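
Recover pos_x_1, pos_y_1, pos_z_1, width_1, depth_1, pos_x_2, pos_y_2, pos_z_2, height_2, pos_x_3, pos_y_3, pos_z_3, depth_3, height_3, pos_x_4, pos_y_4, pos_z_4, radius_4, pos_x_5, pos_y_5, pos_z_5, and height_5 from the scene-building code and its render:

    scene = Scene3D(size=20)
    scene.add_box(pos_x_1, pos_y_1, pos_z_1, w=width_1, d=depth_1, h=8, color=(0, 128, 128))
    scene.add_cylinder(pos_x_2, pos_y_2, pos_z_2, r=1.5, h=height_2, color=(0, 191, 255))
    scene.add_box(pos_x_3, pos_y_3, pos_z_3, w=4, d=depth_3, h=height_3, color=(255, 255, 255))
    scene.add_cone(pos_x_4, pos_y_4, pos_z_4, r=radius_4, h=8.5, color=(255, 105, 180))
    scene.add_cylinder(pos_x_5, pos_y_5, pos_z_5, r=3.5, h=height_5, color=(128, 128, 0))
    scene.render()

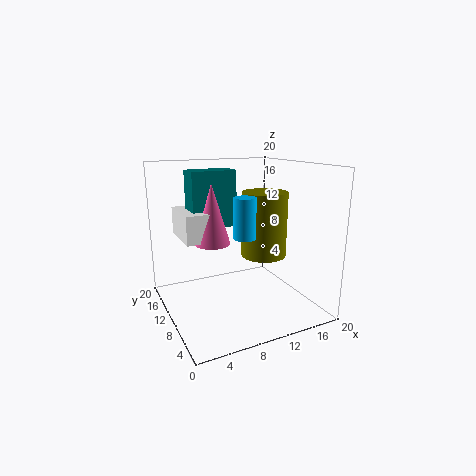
pos_x_1 = 4.5, pos_y_1 = 12.5, pos_z_1 = 11, width_1 = 6.5, depth_1 = 3.5, pos_x_2 = 10, pos_y_2 = 8, pos_z_2 = 10.5, height_2 = 5.5, pos_x_3 = 3, pos_y_3 = 11, pos_z_3 = 9.5, depth_3 = 7, height_3 = 4, pos_x_4 = 7, pos_y_4 = 12, pos_z_4 = 9, radius_4 = 2.5, pos_x_5 = 16, pos_y_5 = 13, pos_z_5 = 5.5, height_5 = 10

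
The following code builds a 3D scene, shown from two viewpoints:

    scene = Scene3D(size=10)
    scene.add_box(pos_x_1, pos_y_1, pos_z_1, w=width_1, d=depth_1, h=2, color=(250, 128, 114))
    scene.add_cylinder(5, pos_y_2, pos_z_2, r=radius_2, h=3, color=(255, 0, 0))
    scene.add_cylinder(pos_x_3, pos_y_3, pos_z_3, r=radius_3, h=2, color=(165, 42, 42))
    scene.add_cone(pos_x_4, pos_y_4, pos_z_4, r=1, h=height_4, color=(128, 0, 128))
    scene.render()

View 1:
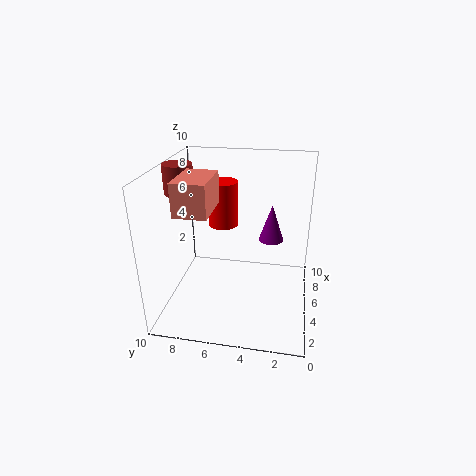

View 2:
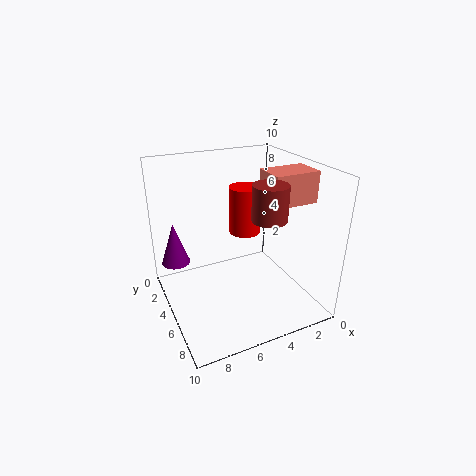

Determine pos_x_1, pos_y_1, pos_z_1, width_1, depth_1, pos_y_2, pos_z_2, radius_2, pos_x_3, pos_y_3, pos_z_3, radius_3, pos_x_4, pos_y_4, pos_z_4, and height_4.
pos_x_1 = 1; pos_y_1 = 6; pos_z_1 = 8; width_1 = 3; depth_1 = 2; pos_y_2 = 6; pos_z_2 = 6; radius_2 = 1; pos_x_3 = 5; pos_y_3 = 9; pos_z_3 = 8; radius_3 = 1; pos_x_4 = 9; pos_y_4 = 3; pos_z_4 = 3; height_4 = 3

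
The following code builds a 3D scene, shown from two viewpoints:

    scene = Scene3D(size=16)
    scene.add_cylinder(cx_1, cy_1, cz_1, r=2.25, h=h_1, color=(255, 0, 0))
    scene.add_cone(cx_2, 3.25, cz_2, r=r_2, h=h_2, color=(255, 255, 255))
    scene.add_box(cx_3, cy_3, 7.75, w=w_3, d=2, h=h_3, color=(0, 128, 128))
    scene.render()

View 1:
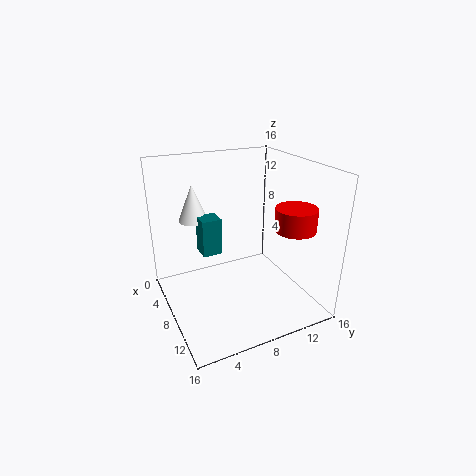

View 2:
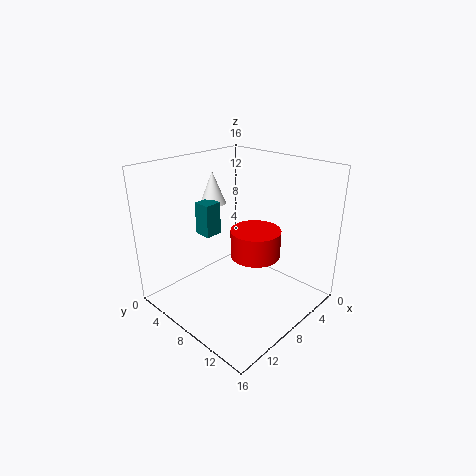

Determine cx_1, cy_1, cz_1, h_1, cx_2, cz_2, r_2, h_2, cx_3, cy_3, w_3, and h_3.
cx_1 = 11.25; cy_1 = 13.25; cz_1 = 9.25; h_1 = 2.5; cx_2 = 7.25; cz_2 = 10.75; r_2 = 1.5; h_2 = 3.75; cx_3 = 8; cy_3 = 3.25; w_3 = 2; h_3 = 3.75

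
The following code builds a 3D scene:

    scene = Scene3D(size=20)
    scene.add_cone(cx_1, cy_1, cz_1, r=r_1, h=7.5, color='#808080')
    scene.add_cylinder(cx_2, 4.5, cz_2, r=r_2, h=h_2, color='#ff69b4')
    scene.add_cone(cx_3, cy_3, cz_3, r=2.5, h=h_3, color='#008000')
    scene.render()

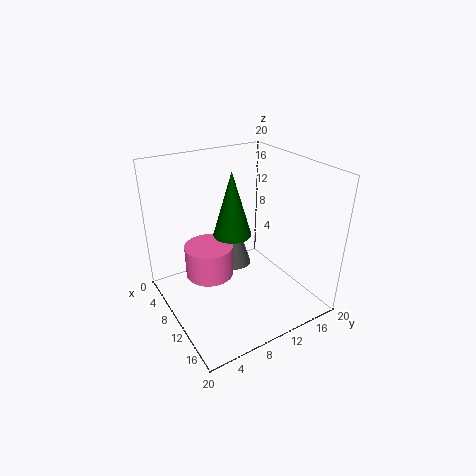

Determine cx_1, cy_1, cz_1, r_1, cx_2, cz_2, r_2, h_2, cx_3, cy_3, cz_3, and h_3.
cx_1 = 8
cy_1 = 10.5
cz_1 = 5
r_1 = 2.5
cx_2 = 12
cz_2 = 7.5
r_2 = 3
h_2 = 4
cx_3 = 11
cy_3 = 8.5
cz_3 = 11.5
h_3 = 8.5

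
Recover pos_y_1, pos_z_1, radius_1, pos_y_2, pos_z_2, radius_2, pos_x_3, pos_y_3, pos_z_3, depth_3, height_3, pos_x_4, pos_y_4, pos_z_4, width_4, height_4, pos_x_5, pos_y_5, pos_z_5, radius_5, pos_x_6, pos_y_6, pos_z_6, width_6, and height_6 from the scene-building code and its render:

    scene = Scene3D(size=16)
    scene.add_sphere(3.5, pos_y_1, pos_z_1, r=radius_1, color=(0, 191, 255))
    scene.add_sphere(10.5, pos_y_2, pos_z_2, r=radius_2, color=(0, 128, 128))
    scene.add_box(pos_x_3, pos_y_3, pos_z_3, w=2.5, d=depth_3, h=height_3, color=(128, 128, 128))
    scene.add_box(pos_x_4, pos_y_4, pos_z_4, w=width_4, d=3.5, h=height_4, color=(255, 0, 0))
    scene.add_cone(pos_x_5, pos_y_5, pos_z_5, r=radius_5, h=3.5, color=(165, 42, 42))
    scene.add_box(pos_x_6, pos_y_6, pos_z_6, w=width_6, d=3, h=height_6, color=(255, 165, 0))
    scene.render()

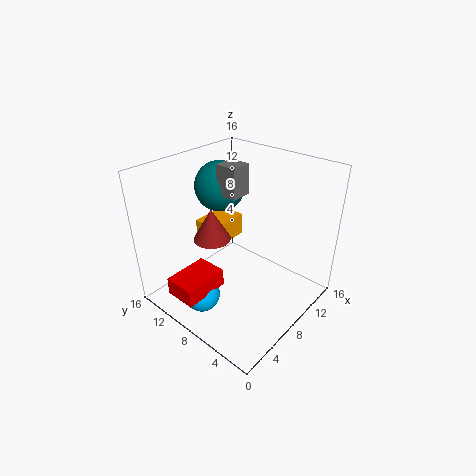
pos_y_1 = 9.5
pos_z_1 = 2
radius_1 = 2
pos_y_2 = 13
pos_z_2 = 12
radius_2 = 3
pos_x_3 = 8.5
pos_y_3 = 9
pos_z_3 = 12
depth_3 = 2.5
height_3 = 3.5
pos_x_4 = 0.5
pos_y_4 = 8
pos_z_4 = 3
width_4 = 5
height_4 = 2
pos_x_5 = 5.5
pos_y_5 = 9.5
pos_z_5 = 8.5
radius_5 = 2
pos_x_6 = 6
pos_y_6 = 9.5
pos_z_6 = 7
width_6 = 4.5
height_6 = 2.5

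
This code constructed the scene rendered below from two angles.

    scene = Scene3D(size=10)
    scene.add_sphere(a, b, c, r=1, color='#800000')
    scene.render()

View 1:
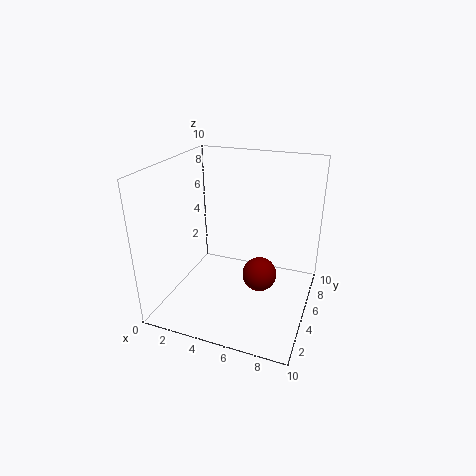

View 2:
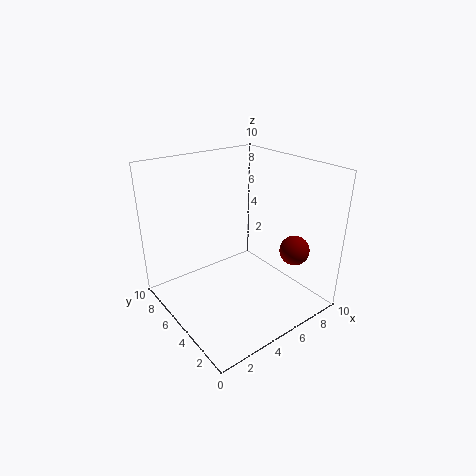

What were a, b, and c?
a = 7.5
b = 2
c = 4.5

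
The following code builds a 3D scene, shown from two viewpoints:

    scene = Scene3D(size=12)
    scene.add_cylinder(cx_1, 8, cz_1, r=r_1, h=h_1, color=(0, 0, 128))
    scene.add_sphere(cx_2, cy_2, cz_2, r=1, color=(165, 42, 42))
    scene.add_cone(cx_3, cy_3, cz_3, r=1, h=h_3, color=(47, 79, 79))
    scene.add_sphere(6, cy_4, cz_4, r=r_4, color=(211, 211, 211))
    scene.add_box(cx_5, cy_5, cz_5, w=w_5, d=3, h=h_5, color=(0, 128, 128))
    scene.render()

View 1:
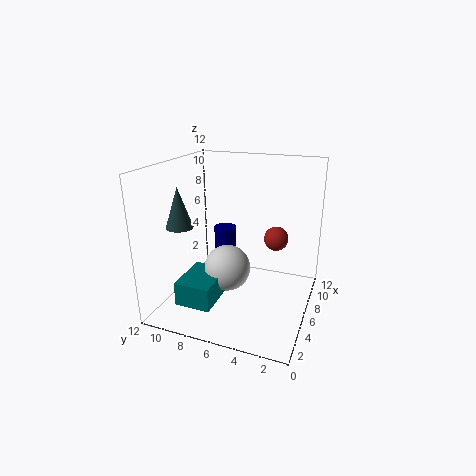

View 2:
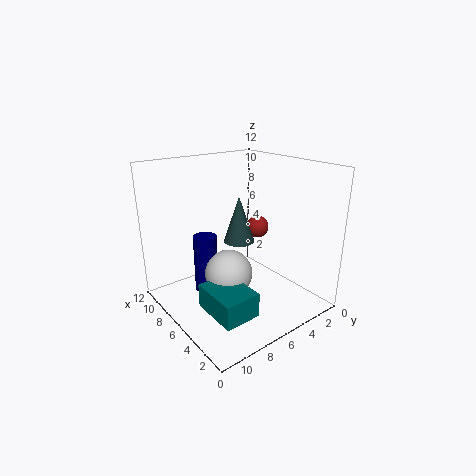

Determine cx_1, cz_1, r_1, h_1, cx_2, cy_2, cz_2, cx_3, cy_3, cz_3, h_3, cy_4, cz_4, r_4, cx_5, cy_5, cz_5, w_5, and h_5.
cx_1 = 8
cz_1 = 1
r_1 = 1
h_1 = 5
cx_2 = 7
cy_2 = 3
cz_2 = 6
cx_3 = 2
cy_3 = 9
cz_3 = 8
h_3 = 3
cy_4 = 7
cz_4 = 3
r_4 = 2
cx_5 = 2
cy_5 = 7
cz_5 = 1
w_5 = 4
h_5 = 2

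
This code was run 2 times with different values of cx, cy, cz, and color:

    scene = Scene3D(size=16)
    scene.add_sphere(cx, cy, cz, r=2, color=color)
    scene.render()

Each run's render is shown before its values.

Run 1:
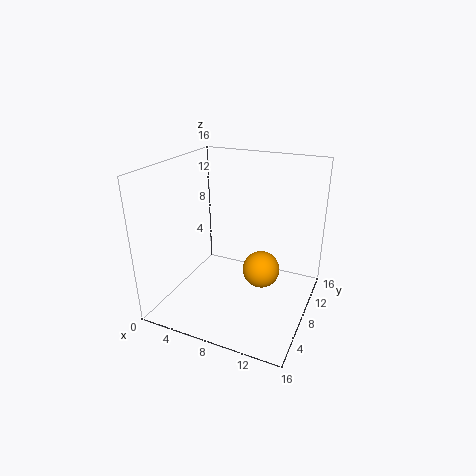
cx = 11; cy = 7.5; cz = 5; color = 'orange'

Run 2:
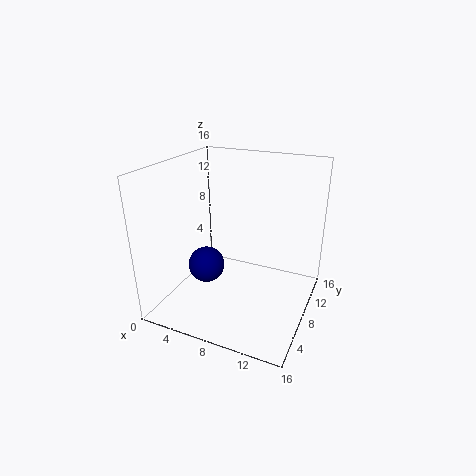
cx = 5; cy = 6; cz = 5; color = 'navy'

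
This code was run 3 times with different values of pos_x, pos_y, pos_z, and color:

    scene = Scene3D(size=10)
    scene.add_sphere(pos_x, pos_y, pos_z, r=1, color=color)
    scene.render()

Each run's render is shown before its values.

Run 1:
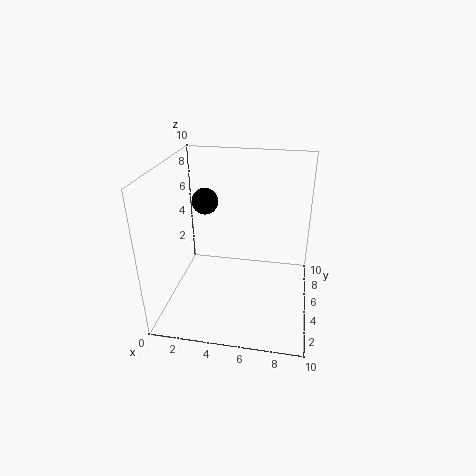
pos_x = 2, pos_y = 7.5, pos_z = 6.5, color = 'black'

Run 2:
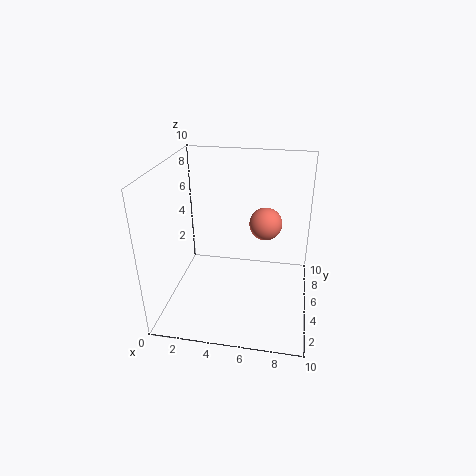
pos_x = 7, pos_y = 3.5, pos_z = 7, color = 'salmon'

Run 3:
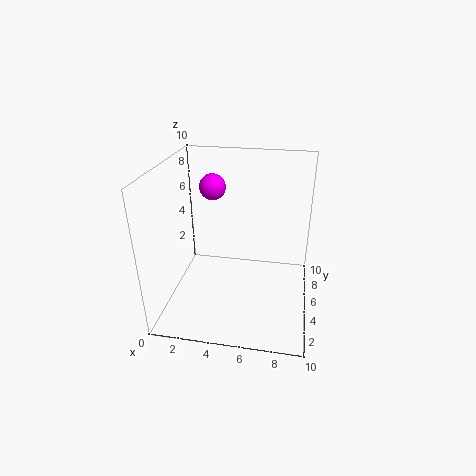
pos_x = 2.5, pos_y = 8, pos_z = 7.5, color = 'magenta'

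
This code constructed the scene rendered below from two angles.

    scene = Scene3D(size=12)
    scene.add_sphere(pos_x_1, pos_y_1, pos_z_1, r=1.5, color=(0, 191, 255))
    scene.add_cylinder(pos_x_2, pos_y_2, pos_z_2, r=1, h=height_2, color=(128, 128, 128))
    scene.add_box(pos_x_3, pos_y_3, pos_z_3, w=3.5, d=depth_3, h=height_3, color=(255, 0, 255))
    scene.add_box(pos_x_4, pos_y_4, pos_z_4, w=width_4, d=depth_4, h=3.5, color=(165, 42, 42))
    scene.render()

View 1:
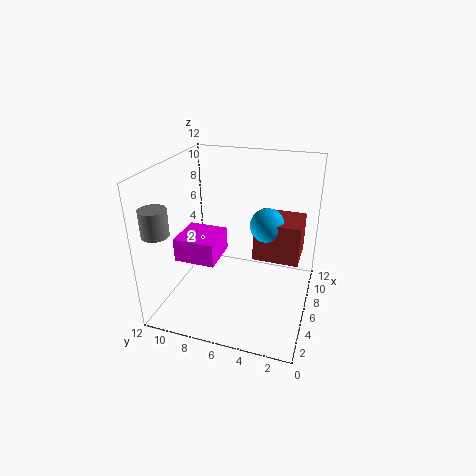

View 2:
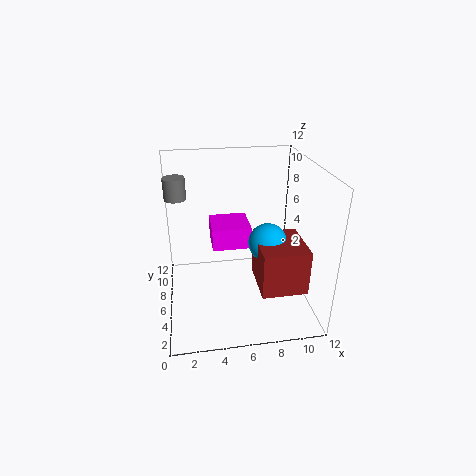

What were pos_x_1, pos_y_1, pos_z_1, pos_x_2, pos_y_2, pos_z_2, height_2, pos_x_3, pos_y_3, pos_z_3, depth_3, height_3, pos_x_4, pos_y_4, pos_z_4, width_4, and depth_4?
pos_x_1 = 8, pos_y_1 = 4, pos_z_1 = 6.5, pos_x_2 = 1, pos_y_2 = 10.5, pos_z_2 = 8, height_2 = 2, pos_x_3 = 4, pos_y_3 = 7.5, pos_z_3 = 4, depth_3 = 3.5, height_3 = 2, pos_x_4 = 7, pos_y_4 = 1, pos_z_4 = 3.5, width_4 = 3.5, depth_4 = 4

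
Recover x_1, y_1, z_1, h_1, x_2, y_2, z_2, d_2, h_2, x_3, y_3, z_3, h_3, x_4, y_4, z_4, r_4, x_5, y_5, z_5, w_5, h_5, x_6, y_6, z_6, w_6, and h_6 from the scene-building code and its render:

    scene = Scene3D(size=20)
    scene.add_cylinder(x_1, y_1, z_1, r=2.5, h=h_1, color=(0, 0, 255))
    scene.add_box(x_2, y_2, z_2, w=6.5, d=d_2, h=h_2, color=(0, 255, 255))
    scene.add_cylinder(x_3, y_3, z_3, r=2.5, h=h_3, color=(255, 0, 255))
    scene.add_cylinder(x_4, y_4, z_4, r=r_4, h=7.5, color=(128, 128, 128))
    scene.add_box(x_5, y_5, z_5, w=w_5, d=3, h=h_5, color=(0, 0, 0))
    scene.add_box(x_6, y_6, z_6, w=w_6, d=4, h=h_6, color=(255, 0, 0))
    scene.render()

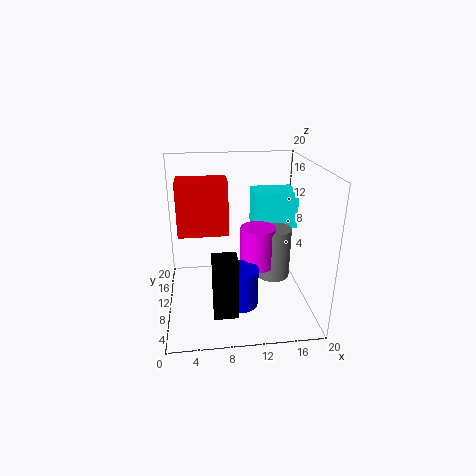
x_1 = 10
y_1 = 7.5
z_1 = 1
h_1 = 5.5
x_2 = 13
y_2 = 13.5
z_2 = 9.5
d_2 = 5
h_2 = 5.5
x_3 = 13
y_3 = 11
z_3 = 5
h_3 = 6
x_4 = 15.5
y_4 = 11.5
z_4 = 3
r_4 = 2.5
x_5 = 6
y_5 = 1
z_5 = 3.5
w_5 = 3
h_5 = 7.5
x_6 = 2
y_6 = 7.5
z_6 = 11.5
w_6 = 6.5
h_6 = 7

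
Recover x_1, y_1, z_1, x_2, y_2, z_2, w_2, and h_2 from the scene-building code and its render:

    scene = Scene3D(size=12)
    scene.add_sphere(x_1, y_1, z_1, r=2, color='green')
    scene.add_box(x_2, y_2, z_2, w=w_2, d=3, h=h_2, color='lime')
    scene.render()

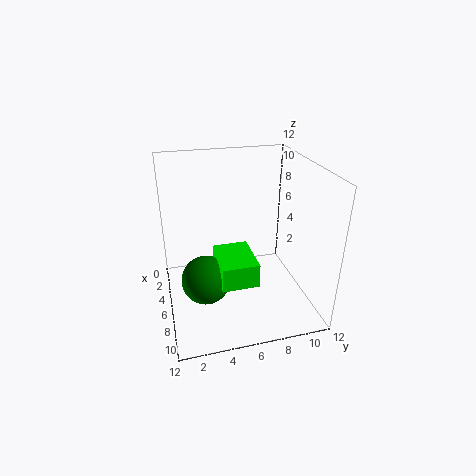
x_1 = 7, y_1 = 3, z_1 = 3, x_2 = 5, y_2 = 4, z_2 = 3, w_2 = 4, h_2 = 2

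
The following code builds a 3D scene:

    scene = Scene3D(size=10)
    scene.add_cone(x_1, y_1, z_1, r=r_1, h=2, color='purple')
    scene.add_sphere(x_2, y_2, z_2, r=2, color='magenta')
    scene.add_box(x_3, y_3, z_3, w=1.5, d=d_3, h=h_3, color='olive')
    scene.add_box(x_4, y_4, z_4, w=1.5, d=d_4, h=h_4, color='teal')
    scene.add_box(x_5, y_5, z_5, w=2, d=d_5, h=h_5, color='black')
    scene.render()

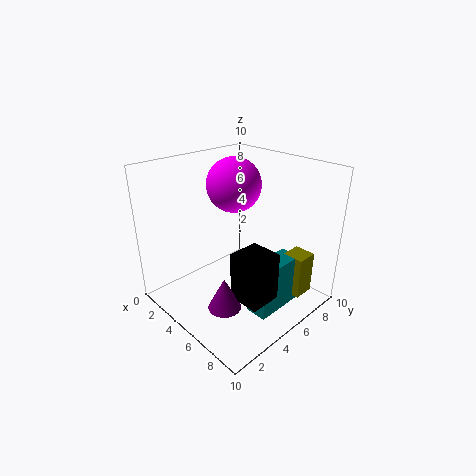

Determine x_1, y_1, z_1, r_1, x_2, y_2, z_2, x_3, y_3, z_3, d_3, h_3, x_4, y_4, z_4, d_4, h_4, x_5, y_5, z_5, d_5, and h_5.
x_1 = 7.5, y_1 = 1.5, z_1 = 2.5, r_1 = 1, x_2 = 3, y_2 = 6.5, z_2 = 8, x_3 = 7.5, y_3 = 7, z_3 = 1, d_3 = 1.5, h_3 = 3, x_4 = 7, y_4 = 4, z_4 = 0.5, d_4 = 3.5, h_4 = 3.5, x_5 = 7.5, y_5 = 2, z_5 = 3, d_5 = 2, h_5 = 3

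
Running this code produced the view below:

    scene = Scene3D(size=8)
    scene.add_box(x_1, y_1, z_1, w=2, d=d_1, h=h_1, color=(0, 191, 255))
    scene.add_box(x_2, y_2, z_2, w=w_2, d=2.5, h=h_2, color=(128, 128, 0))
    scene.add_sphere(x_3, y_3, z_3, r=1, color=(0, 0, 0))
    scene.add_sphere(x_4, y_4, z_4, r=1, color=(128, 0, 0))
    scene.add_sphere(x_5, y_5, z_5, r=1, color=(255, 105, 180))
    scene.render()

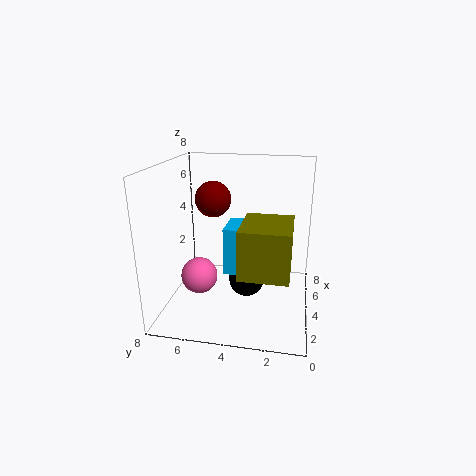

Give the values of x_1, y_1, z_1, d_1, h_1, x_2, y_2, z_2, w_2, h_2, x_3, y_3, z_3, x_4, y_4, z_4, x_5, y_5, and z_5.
x_1 = 2.5; y_1 = 3; z_1 = 2.5; d_1 = 1.5; h_1 = 2.5; x_2 = 1; y_2 = 1; z_2 = 3; w_2 = 3; h_2 = 2.5; x_3 = 4; y_3 = 3.5; z_3 = 1.5; x_4 = 4.5; y_4 = 5.5; z_4 = 6; x_5 = 3; y_5 = 6; z_5 = 2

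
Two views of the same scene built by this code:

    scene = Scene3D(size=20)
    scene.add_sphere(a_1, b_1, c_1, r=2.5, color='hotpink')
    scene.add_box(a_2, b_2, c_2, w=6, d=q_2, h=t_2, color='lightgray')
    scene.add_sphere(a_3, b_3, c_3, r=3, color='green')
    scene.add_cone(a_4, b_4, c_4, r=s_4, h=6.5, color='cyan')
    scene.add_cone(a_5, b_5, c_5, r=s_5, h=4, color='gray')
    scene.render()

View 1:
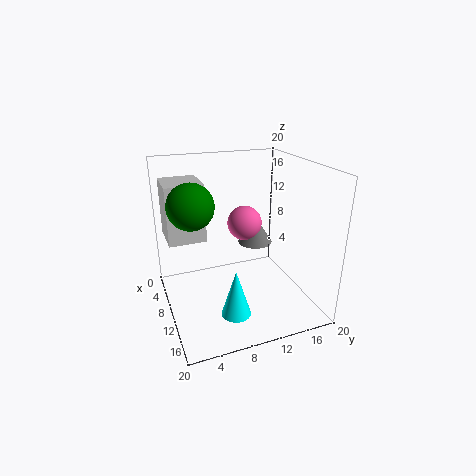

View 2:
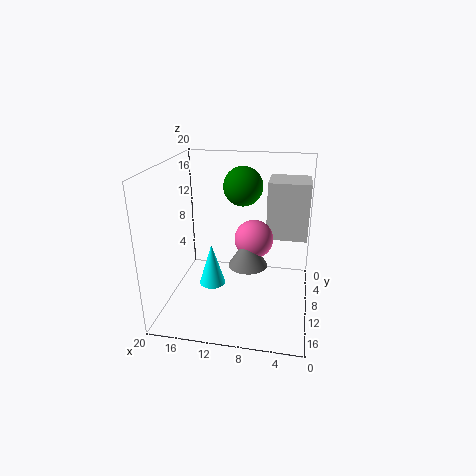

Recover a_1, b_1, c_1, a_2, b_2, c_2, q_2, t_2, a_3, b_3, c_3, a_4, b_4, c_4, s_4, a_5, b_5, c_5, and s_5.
a_1 = 7.5, b_1 = 12, c_1 = 11, a_2 = 0.5, b_2 = 1, c_2 = 8.5, q_2 = 5.5, t_2 = 8.5, a_3 = 10.5, b_3 = 3.5, c_3 = 15.5, a_4 = 14.5, b_4 = 8, c_4 = 1, s_4 = 2, a_5 = 8, b_5 = 13.5, c_5 = 8, s_5 = 2.5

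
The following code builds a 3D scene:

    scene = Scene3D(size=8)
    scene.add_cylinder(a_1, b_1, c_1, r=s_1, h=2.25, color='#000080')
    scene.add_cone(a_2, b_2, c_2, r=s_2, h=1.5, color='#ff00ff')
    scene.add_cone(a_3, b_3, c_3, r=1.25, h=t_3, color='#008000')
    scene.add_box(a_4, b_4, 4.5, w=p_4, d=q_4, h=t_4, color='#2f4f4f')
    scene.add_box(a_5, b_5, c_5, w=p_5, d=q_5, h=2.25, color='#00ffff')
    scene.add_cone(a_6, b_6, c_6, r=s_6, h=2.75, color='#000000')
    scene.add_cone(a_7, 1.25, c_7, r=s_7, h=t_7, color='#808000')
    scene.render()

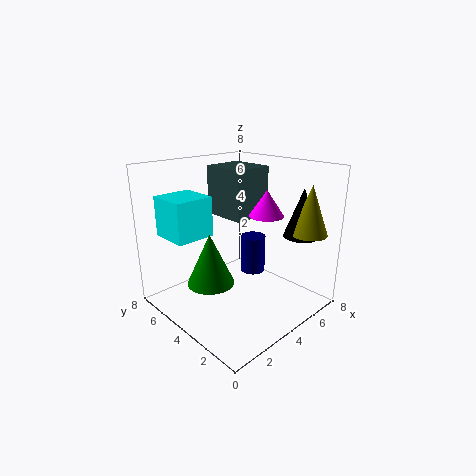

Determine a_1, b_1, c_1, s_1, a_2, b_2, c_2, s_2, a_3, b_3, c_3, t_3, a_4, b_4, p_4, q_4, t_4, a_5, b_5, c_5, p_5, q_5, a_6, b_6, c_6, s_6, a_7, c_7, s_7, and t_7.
a_1 = 5.75; b_1 = 4.5; c_1 = 1.25; s_1 = 0.75; a_2 = 5.75; b_2 = 3.5; c_2 = 5; s_2 = 1; a_3 = 2; b_3 = 4; c_3 = 2; t_3 = 2.75; a_4 = 4.75; b_4 = 4.75; p_4 = 2.5; q_4 = 2.75; t_4 = 3; a_5 = 1; b_5 = 5.25; c_5 = 4; p_5 = 2.25; q_5 = 2.25; a_6 = 6.75; b_6 = 1.75; c_6 = 4; s_6 = 1; a_7 = 6.75; c_7 = 4.25; s_7 = 1; t_7 = 2.75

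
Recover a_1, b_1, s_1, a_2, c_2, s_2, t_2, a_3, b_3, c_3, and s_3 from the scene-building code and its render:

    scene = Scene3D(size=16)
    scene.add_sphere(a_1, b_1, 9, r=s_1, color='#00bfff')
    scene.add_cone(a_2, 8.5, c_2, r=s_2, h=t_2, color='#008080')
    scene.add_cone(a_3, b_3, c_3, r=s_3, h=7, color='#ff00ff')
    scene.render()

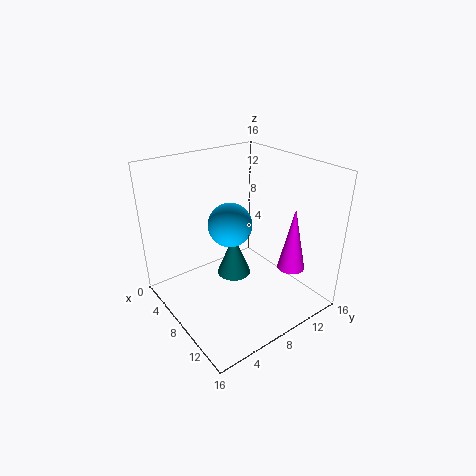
a_1 = 6.5, b_1 = 8, s_1 = 2.5, a_2 = 6.5, c_2 = 2.5, s_2 = 2, t_2 = 5, a_3 = 12.5, b_3 = 12, c_3 = 5, s_3 = 1.5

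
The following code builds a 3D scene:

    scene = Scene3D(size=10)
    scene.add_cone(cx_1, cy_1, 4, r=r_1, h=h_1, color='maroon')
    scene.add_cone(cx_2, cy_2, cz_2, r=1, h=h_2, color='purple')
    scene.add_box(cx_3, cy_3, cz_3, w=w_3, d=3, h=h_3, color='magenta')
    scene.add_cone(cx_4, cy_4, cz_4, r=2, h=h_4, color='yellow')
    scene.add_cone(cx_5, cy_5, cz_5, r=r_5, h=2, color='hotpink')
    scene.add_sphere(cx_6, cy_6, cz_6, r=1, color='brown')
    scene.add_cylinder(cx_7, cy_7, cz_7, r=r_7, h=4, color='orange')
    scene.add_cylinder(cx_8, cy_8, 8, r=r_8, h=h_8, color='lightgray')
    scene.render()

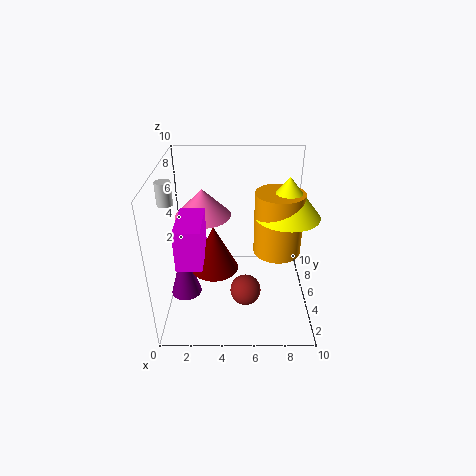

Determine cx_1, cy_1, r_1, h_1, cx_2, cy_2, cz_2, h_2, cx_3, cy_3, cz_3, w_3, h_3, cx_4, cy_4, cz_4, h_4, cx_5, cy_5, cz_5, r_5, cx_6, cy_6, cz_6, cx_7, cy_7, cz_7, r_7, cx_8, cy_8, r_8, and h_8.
cx_1 = 3.5, cy_1 = 3, r_1 = 1.5, h_1 = 3, cx_2 = 1.5, cy_2 = 3, cz_2 = 2, h_2 = 3.5, cx_3 = 1.5, cy_3 = 0.5, cz_3 = 5.5, w_3 = 1.5, h_3 = 2.5, cx_4 = 8, cy_4 = 3.5, cz_4 = 7.5, h_4 = 2.5, cx_5 = 2.5, cy_5 = 6.5, cz_5 = 6, r_5 = 2, cx_6 = 5.5, cy_6 = 2.5, cz_6 = 2.5, cx_7 = 7.5, cy_7 = 3.5, cz_7 = 5, r_7 = 1.5, cx_8 = 0.5, cy_8 = 4, r_8 = 0.5, h_8 = 1.5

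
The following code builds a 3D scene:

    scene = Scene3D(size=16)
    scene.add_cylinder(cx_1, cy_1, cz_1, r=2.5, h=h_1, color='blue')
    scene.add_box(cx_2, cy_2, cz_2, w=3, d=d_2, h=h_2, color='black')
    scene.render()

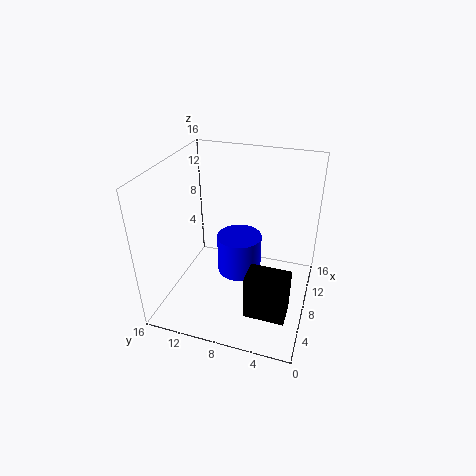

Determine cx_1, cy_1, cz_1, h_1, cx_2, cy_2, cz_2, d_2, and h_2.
cx_1 = 8.5
cy_1 = 8
cz_1 = 3.5
h_1 = 4.5
cx_2 = 3.5
cy_2 = 1.5
cz_2 = 1
d_2 = 4.5
h_2 = 5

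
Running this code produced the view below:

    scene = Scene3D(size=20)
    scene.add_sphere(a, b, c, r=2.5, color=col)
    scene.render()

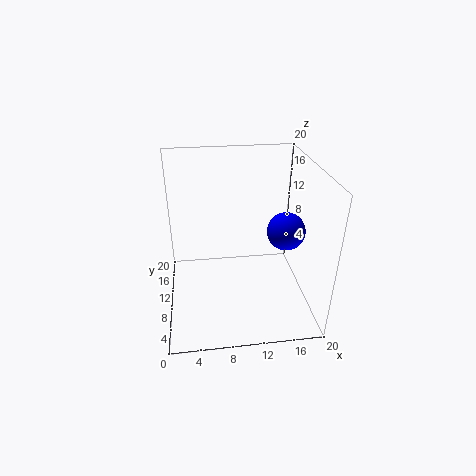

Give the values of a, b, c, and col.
a = 16, b = 7.5, c = 12, col = 'blue'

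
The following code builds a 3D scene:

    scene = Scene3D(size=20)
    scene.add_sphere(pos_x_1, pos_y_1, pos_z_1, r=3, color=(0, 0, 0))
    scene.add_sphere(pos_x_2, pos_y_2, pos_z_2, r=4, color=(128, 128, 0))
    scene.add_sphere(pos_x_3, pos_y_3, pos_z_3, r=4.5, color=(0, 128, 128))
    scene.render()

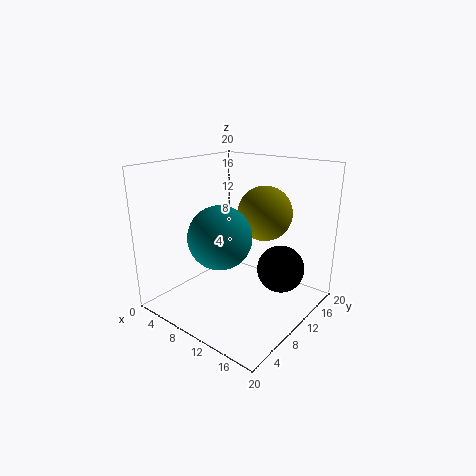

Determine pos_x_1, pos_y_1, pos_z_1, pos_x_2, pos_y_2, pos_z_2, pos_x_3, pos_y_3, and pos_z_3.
pos_x_1 = 17; pos_y_1 = 10; pos_z_1 = 7.5; pos_x_2 = 11; pos_y_2 = 15; pos_z_2 = 12.5; pos_x_3 = 8; pos_y_3 = 8.5; pos_z_3 = 10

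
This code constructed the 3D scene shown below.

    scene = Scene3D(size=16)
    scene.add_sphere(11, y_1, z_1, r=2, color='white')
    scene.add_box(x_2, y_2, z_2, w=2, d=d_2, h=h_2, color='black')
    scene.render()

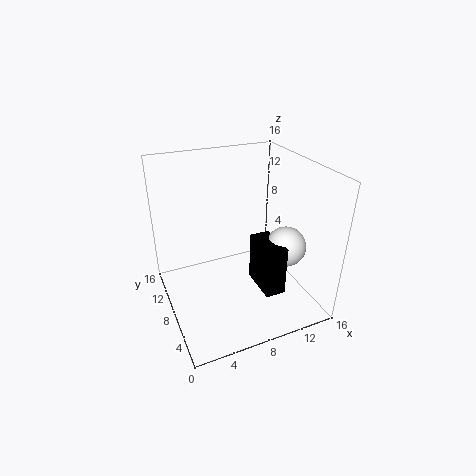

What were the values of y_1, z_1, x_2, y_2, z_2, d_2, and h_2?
y_1 = 3; z_1 = 9; x_2 = 8; y_2 = 1; z_2 = 5; d_2 = 4; h_2 = 5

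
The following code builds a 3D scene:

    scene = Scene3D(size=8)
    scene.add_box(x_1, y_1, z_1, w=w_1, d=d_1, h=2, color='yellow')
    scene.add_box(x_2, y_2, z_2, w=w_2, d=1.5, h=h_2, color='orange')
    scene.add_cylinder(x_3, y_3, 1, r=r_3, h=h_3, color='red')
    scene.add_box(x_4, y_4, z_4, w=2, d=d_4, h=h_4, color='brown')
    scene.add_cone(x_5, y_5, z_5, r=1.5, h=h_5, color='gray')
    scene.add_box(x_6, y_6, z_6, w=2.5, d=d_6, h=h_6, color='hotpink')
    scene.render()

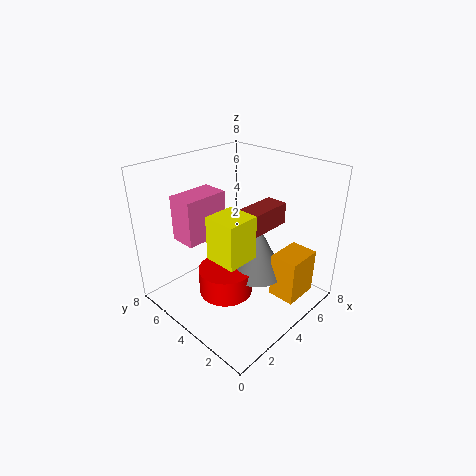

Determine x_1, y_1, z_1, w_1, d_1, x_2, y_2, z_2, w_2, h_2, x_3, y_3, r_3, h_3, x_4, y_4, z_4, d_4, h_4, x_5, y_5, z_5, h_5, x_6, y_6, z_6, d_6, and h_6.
x_1 = 0.5
y_1 = 1
z_1 = 5
w_1 = 1.5
d_1 = 1.5
x_2 = 4.5
y_2 = 0.5
z_2 = 1
w_2 = 2
h_2 = 2.5
x_3 = 3
y_3 = 4
r_3 = 1.5
h_3 = 1.5
x_4 = 2
y_4 = 1
z_4 = 6
d_4 = 1
h_4 = 1
x_5 = 4.5
y_5 = 3
z_5 = 2
h_5 = 3
x_6 = 1.5
y_6 = 5
z_6 = 4
d_6 = 1.5
h_6 = 2.5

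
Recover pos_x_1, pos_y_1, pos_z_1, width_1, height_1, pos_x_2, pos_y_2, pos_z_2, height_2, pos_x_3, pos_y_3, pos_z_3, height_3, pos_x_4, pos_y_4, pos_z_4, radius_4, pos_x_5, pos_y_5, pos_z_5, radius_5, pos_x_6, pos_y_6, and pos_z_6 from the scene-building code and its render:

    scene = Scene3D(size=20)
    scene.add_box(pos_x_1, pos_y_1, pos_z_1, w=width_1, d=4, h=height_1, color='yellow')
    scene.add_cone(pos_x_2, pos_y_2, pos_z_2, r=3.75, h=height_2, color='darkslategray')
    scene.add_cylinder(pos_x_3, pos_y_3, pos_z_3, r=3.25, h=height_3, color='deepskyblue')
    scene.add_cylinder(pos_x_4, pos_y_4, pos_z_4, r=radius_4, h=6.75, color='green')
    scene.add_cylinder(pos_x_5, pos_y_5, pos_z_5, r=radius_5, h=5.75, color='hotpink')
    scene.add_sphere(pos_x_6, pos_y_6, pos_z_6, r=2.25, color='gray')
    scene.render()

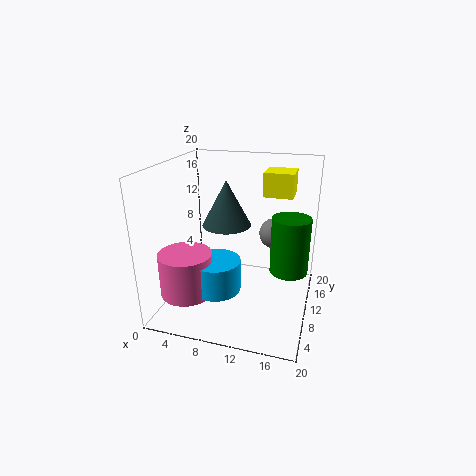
pos_x_1 = 13
pos_y_1 = 11.25
pos_z_1 = 15.75
width_1 = 4
height_1 = 3.25
pos_x_2 = 6.75
pos_y_2 = 14.75
pos_z_2 = 9.75
height_2 = 7
pos_x_3 = 8.25
pos_y_3 = 5.75
pos_z_3 = 4.25
height_3 = 4.25
pos_x_4 = 17.75
pos_y_4 = 5.25
pos_z_4 = 8.75
radius_4 = 2.25
pos_x_5 = 4.5
pos_y_5 = 4.5
pos_z_5 = 3.75
radius_5 = 3.5
pos_x_6 = 14.25
pos_y_6 = 14.75
pos_z_6 = 9.25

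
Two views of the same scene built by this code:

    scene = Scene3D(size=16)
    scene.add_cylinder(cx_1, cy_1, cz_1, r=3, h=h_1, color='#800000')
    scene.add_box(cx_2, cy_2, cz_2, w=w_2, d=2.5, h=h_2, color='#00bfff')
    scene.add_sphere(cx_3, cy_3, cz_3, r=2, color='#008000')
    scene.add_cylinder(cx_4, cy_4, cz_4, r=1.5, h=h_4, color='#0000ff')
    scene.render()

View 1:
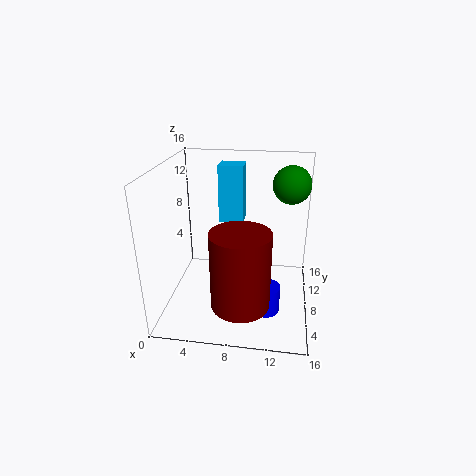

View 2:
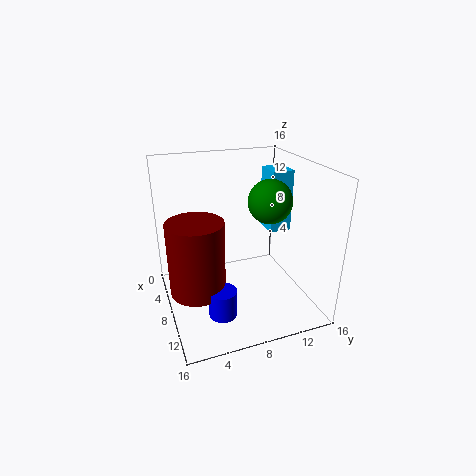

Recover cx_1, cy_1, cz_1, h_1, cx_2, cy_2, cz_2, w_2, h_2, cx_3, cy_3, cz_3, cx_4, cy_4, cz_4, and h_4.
cx_1 = 9; cy_1 = 3; cz_1 = 3; h_1 = 8; cx_2 = 5; cy_2 = 12; cz_2 = 8; w_2 = 3; h_2 = 7; cx_3 = 13.5; cy_3 = 9; cz_3 = 14; cx_4 = 11.5; cy_4 = 5; cz_4 = 1; h_4 = 3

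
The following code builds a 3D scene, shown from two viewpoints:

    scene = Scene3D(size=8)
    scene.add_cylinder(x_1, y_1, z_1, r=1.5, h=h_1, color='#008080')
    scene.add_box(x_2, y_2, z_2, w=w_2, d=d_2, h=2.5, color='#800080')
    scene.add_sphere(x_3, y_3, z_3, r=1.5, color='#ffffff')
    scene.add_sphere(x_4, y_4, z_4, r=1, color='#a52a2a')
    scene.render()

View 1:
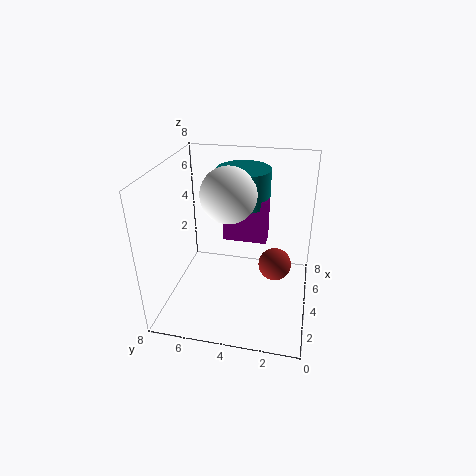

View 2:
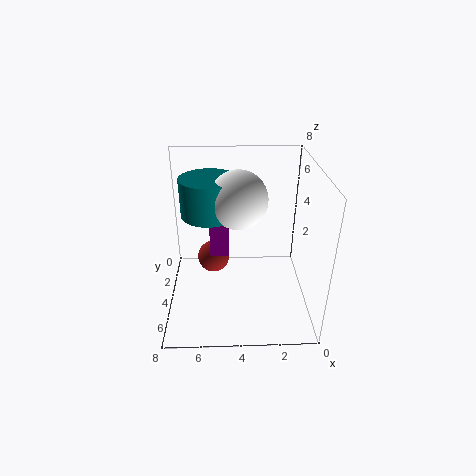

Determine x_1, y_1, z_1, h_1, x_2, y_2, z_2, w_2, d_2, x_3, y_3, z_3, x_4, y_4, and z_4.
x_1 = 5.5; y_1 = 4; z_1 = 5.5; h_1 = 2; x_2 = 4.5; y_2 = 2.5; z_2 = 3.5; w_2 = 1; d_2 = 2.5; x_3 = 4; y_3 = 4.5; z_3 = 6.5; x_4 = 5.5; y_4 = 2; z_4 = 1.5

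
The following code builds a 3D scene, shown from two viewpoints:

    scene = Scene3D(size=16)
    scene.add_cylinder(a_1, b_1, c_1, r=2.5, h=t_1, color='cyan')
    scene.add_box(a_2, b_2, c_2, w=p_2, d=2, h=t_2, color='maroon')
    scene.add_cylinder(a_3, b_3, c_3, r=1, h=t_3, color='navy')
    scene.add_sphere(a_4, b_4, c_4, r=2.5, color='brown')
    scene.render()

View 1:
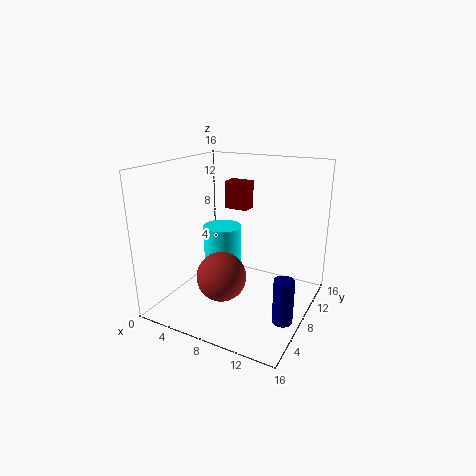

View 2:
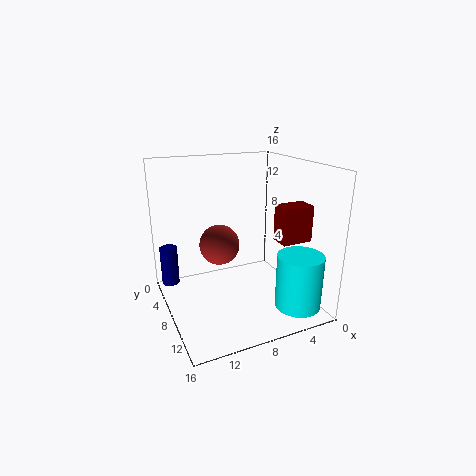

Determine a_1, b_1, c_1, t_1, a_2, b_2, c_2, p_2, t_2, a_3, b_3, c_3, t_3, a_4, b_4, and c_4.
a_1 = 3
b_1 = 13
c_1 = 1
t_1 = 6
a_2 = 3.5
b_2 = 13
c_2 = 9.5
p_2 = 3
t_2 = 3.5
a_3 = 15
b_3 = 4
c_3 = 2
t_3 = 4.5
a_4 = 8.5
b_4 = 3.5
c_4 = 5.5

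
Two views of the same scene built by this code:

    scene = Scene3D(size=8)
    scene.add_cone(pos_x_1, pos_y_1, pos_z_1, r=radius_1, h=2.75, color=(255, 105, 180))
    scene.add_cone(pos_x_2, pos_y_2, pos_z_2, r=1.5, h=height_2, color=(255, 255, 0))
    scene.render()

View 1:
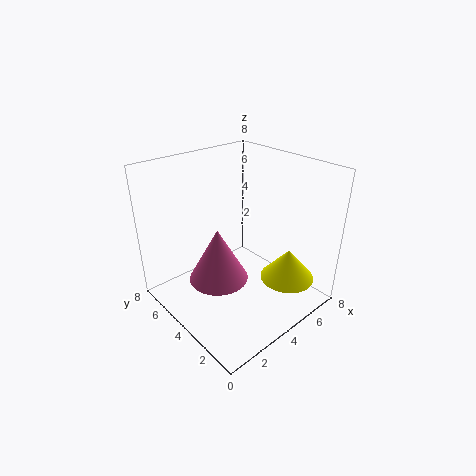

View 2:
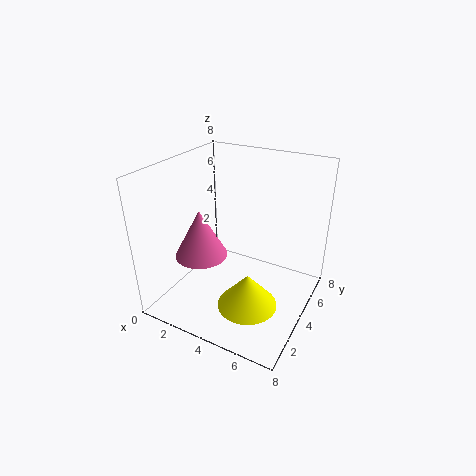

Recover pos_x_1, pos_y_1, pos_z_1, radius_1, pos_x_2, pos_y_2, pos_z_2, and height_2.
pos_x_1 = 2; pos_y_1 = 3.25; pos_z_1 = 2.75; radius_1 = 1.5; pos_x_2 = 5.75; pos_y_2 = 1.75; pos_z_2 = 1.75; height_2 = 1.75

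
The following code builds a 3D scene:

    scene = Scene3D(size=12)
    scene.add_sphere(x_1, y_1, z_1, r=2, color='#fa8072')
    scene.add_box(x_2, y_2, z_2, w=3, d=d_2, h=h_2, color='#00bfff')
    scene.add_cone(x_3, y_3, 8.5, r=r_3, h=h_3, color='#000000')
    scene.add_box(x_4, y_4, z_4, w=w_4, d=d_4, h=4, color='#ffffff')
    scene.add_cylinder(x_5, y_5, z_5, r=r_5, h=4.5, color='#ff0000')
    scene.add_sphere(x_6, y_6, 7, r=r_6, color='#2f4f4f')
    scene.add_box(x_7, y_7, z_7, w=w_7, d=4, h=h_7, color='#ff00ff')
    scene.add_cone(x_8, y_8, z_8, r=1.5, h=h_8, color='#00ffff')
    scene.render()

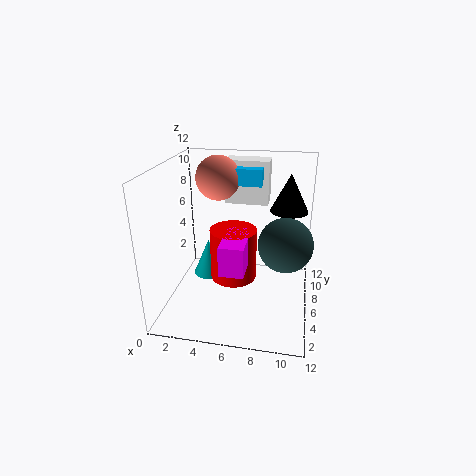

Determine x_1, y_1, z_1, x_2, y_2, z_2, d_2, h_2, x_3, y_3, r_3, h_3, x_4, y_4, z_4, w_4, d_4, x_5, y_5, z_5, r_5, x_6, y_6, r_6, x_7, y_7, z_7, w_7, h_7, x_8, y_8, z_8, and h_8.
x_1 = 3.5
y_1 = 9.5
z_1 = 10
x_2 = 4.5
y_2 = 9
z_2 = 9.5
d_2 = 2.5
h_2 = 1.5
x_3 = 10
y_3 = 6.5
r_3 = 1.5
h_3 = 3
x_4 = 4
y_4 = 10
z_4 = 7.5
w_4 = 4
d_4 = 2
x_5 = 5.5
y_5 = 6.5
z_5 = 2
r_5 = 2
x_6 = 10
y_6 = 3.5
r_6 = 2
x_7 = 5
y_7 = 3
z_7 = 4
w_7 = 2
h_7 = 2.5
x_8 = 2.5
y_8 = 9
z_8 = 0.5
h_8 = 3.5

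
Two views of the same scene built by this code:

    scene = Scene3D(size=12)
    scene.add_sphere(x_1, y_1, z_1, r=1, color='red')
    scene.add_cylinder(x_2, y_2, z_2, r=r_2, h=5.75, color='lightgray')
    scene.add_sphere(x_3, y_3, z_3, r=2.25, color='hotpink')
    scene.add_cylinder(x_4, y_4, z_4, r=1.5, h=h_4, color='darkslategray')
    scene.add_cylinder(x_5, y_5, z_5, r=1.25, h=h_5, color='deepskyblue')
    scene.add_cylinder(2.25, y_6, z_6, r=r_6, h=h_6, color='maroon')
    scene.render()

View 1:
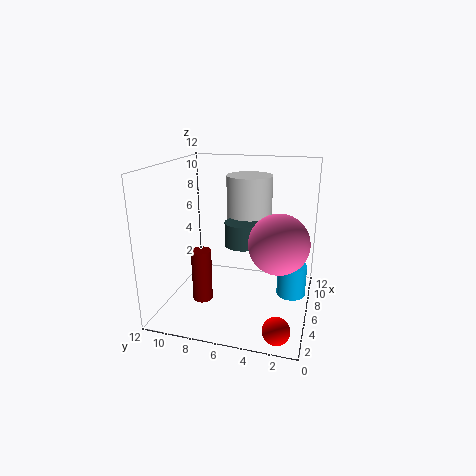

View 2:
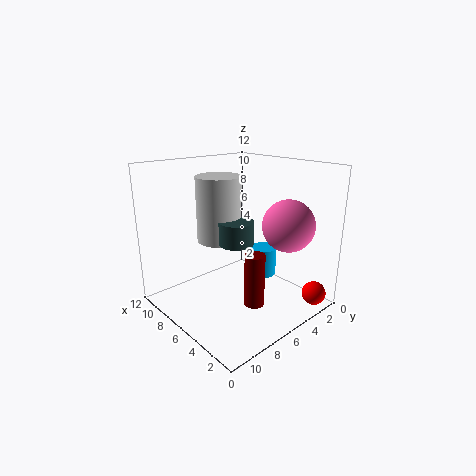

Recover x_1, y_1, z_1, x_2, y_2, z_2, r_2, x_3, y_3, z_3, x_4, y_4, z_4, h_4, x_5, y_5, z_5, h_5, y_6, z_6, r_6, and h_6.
x_1 = 1
y_1 = 1.75
z_1 = 1.25
x_2 = 8.75
y_2 = 5.75
z_2 = 5
r_2 = 2
x_3 = 3.75
y_3 = 2.25
z_3 = 6.75
x_4 = 6.5
y_4 = 5.75
z_4 = 5.25
h_4 = 2
x_5 = 7.25
y_5 = 1.5
z_5 = 0.75
h_5 = 2.75
y_6 = 7.75
z_6 = 2.25
r_6 = 0.75
h_6 = 4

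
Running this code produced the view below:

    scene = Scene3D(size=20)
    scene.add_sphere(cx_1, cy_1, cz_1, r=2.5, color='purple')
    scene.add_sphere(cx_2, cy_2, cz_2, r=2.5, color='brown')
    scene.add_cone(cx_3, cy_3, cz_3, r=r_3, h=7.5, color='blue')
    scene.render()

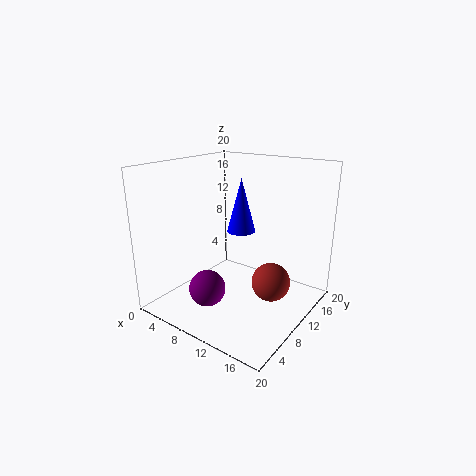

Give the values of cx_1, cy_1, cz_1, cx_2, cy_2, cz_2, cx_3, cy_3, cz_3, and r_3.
cx_1 = 8
cy_1 = 5.5
cz_1 = 3.5
cx_2 = 16
cy_2 = 9
cz_2 = 5.5
cx_3 = 9.5
cy_3 = 11.5
cz_3 = 10.5
r_3 = 2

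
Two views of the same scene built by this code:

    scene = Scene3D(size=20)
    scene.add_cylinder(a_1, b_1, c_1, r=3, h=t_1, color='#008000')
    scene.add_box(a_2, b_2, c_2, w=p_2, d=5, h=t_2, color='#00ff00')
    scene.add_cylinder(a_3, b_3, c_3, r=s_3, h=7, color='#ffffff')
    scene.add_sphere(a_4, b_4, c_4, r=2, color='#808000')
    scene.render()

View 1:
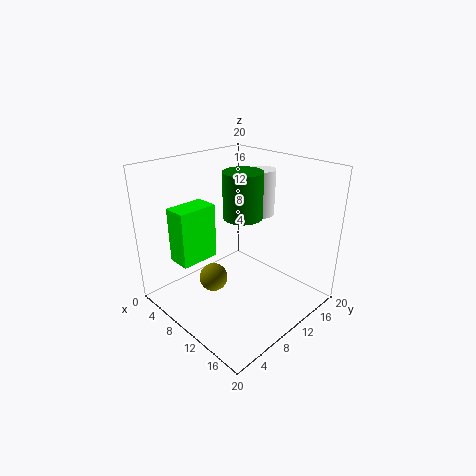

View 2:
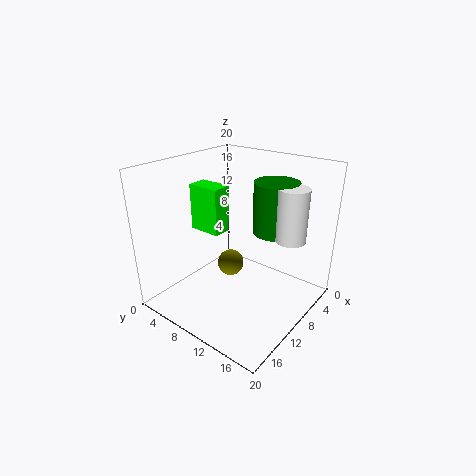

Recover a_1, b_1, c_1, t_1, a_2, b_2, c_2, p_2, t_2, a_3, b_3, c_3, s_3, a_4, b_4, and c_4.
a_1 = 7; b_1 = 14; c_1 = 11; t_1 = 7; a_2 = 7; b_2 = 1; c_2 = 9; p_2 = 3; t_2 = 7; a_3 = 8; b_3 = 17; c_3 = 11; s_3 = 2; a_4 = 8; b_4 = 7; c_4 = 4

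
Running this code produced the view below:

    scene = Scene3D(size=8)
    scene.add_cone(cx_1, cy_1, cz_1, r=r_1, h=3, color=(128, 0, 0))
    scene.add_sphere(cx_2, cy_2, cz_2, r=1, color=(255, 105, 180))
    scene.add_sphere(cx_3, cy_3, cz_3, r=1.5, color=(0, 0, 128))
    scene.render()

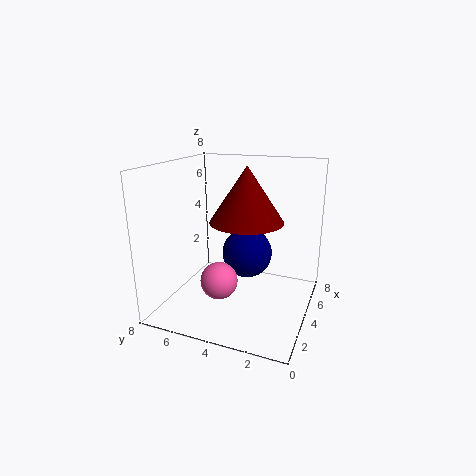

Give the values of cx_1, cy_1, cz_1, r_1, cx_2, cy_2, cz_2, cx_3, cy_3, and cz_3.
cx_1 = 4; cy_1 = 3.5; cz_1 = 5; r_1 = 2; cx_2 = 2.5; cy_2 = 4.5; cz_2 = 2; cx_3 = 5.5; cy_3 = 4; cz_3 = 2.5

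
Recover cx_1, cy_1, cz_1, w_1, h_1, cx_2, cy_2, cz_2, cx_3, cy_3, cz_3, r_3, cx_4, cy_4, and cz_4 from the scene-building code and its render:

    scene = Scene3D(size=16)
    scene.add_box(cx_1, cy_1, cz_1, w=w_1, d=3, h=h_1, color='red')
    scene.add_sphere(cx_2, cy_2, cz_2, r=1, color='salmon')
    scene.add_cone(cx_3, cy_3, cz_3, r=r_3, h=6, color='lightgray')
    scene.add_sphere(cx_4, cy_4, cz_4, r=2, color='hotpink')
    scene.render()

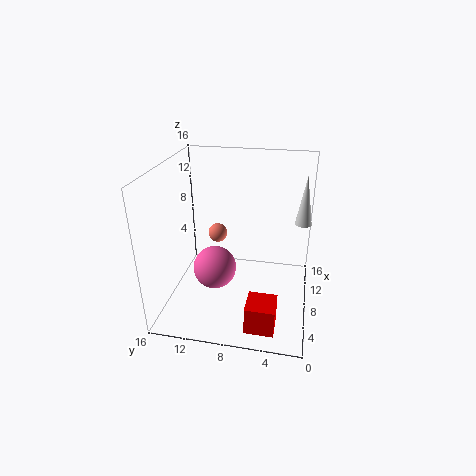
cx_1 = 1
cy_1 = 3
cz_1 = 1
w_1 = 3
h_1 = 3
cx_2 = 7
cy_2 = 10
cz_2 = 9
cx_3 = 13
cy_3 = 1
cz_3 = 8
r_3 = 1
cx_4 = 2
cy_4 = 9
cz_4 = 8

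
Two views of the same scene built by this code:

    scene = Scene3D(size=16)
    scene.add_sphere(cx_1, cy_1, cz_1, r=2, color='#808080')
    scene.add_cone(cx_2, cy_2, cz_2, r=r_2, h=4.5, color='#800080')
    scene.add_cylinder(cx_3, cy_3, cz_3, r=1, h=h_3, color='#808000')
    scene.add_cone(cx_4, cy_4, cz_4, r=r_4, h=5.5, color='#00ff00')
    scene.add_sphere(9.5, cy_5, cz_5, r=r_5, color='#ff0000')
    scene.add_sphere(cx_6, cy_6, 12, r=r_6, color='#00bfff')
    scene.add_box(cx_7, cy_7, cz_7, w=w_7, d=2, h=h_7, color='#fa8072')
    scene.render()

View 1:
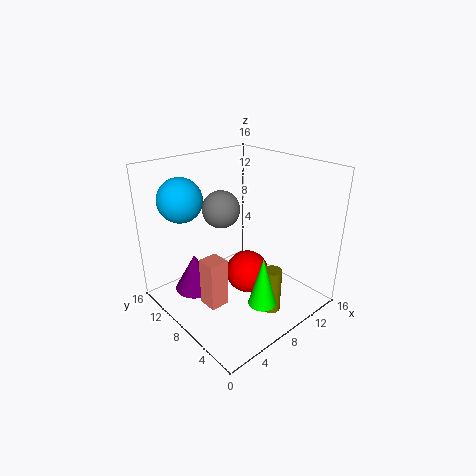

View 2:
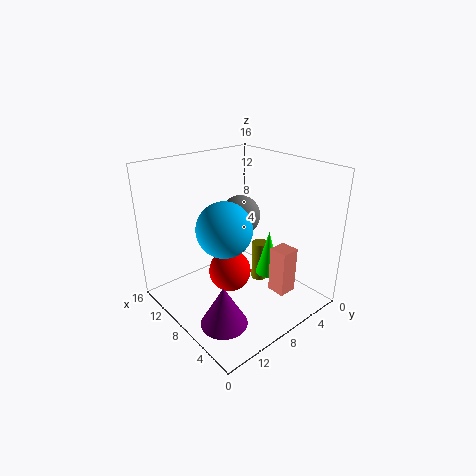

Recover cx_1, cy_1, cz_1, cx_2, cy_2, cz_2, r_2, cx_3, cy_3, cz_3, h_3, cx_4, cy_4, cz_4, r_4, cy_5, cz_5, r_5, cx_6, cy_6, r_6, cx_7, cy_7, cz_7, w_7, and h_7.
cx_1 = 6.5, cy_1 = 9, cz_1 = 11.5, cx_2 = 5, cy_2 = 12.5, cz_2 = 0.5, r_2 = 2.5, cx_3 = 9, cy_3 = 3.5, cz_3 = 0.5, h_3 = 5, cx_4 = 7.5, cy_4 = 3.5, cz_4 = 2, r_4 = 1.5, cy_5 = 8, cz_5 = 3, r_5 = 2.5, cx_6 = 4, cy_6 = 13, r_6 = 2.5, cx_7 = 2, cy_7 = 5, cz_7 = 3, w_7 = 2, h_7 = 5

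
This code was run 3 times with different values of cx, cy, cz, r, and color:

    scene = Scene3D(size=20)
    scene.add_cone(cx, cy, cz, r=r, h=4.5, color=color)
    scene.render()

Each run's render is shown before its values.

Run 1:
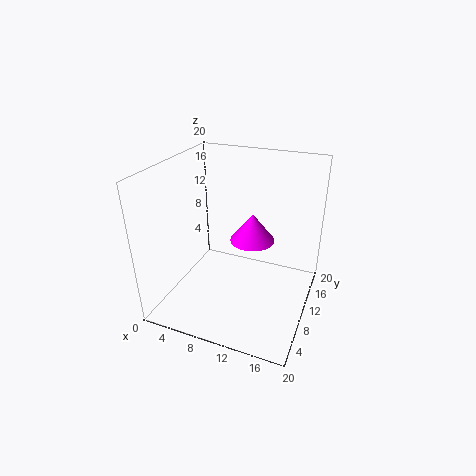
cx = 10, cy = 16, cz = 6.5, r = 3.5, color = 'magenta'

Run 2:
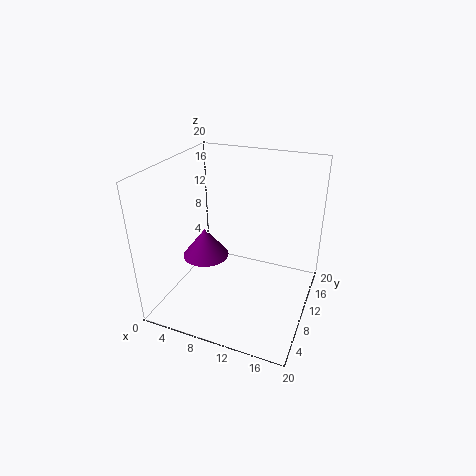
cx = 4, cy = 11.5, cz = 5, r = 3.5, color = 'purple'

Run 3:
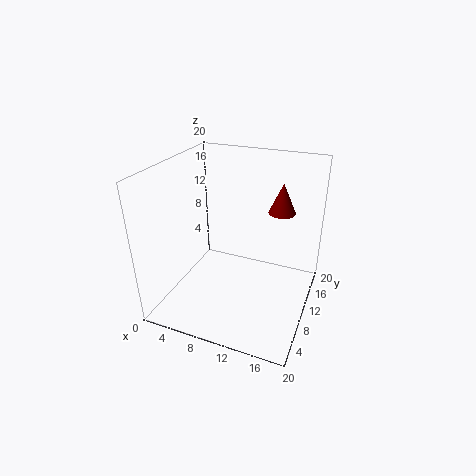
cx = 14.5, cy = 16, cz = 12, r = 2, color = 'maroon'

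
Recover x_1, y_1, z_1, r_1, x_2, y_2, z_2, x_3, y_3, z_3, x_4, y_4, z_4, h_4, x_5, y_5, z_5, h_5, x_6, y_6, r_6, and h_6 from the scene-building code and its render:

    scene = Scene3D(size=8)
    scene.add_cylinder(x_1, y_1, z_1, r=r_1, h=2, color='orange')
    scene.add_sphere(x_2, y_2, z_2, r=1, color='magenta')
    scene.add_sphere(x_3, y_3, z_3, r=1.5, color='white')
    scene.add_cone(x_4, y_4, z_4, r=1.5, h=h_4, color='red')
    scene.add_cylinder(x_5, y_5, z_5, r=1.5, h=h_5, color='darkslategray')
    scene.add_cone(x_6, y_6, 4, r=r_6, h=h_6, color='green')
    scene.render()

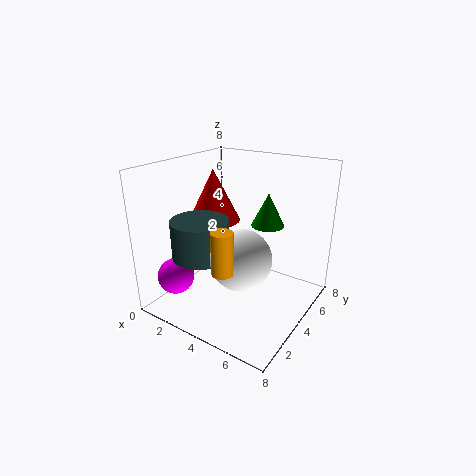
x_1 = 5.5; y_1 = 0.5; z_1 = 4; r_1 = 0.5; x_2 = 1.5; y_2 = 1.5; z_2 = 2; x_3 = 5.5; y_3 = 2; z_3 = 4; x_4 = 2; y_4 = 4.5; z_4 = 4.5; h_4 = 3; x_5 = 3; y_5 = 2; z_5 = 3.5; h_5 = 2; x_6 = 4.5; y_6 = 6.5; r_6 = 1; h_6 = 2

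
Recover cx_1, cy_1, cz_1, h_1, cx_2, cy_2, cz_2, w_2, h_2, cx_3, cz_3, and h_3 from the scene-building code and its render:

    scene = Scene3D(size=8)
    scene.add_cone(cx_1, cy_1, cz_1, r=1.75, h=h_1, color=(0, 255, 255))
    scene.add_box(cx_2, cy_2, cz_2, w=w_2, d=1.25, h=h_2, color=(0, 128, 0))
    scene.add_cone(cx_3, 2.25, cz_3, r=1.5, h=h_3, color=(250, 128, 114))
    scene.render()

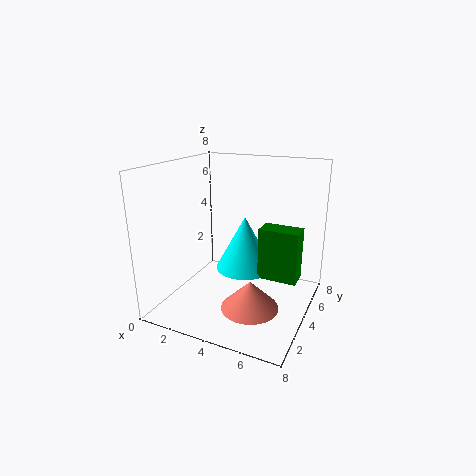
cx_1 = 3.75
cy_1 = 5.5
cz_1 = 1.5
h_1 = 3.25
cx_2 = 5
cy_2 = 4.5
cz_2 = 1.5
w_2 = 2.25
h_2 = 3
cx_3 = 5.5
cz_3 = 1
h_3 = 1.5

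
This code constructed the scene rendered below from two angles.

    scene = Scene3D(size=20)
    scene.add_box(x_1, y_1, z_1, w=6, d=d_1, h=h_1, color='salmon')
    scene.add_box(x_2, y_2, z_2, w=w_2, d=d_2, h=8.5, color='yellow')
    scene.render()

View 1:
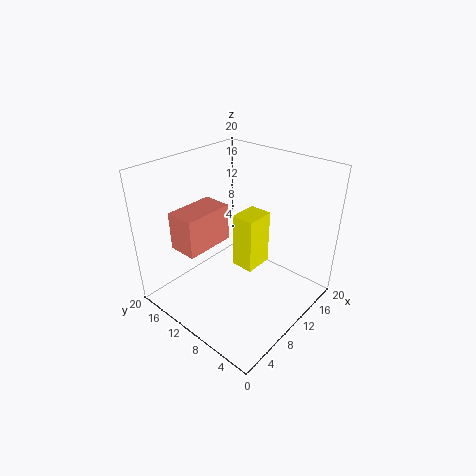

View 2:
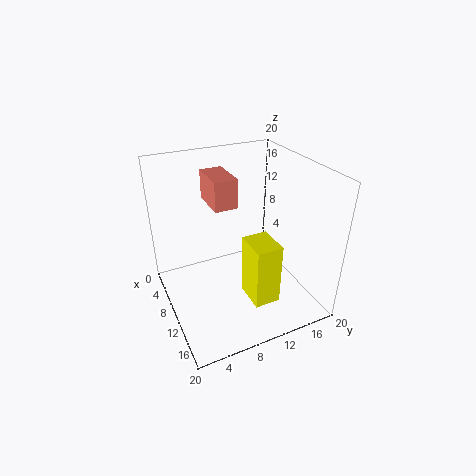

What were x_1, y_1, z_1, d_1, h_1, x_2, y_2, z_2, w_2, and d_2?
x_1 = 0.25, y_1 = 8.25, z_1 = 12.5, d_1 = 3.5, h_1 = 4.5, x_2 = 12.25, y_2 = 9.5, z_2 = 3, w_2 = 4.5, d_2 = 3.5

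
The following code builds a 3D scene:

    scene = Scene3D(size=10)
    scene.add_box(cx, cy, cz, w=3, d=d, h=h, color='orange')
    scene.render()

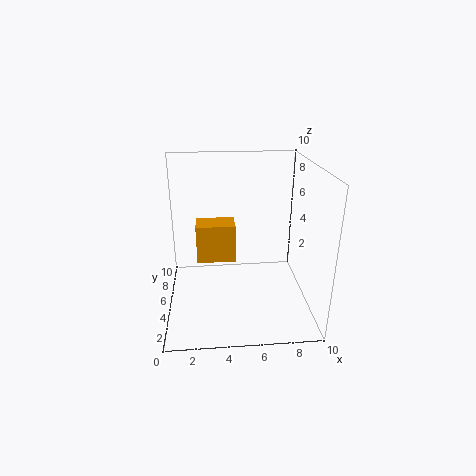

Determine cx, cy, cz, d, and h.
cx = 2; cy = 7; cz = 2; d = 2; h = 3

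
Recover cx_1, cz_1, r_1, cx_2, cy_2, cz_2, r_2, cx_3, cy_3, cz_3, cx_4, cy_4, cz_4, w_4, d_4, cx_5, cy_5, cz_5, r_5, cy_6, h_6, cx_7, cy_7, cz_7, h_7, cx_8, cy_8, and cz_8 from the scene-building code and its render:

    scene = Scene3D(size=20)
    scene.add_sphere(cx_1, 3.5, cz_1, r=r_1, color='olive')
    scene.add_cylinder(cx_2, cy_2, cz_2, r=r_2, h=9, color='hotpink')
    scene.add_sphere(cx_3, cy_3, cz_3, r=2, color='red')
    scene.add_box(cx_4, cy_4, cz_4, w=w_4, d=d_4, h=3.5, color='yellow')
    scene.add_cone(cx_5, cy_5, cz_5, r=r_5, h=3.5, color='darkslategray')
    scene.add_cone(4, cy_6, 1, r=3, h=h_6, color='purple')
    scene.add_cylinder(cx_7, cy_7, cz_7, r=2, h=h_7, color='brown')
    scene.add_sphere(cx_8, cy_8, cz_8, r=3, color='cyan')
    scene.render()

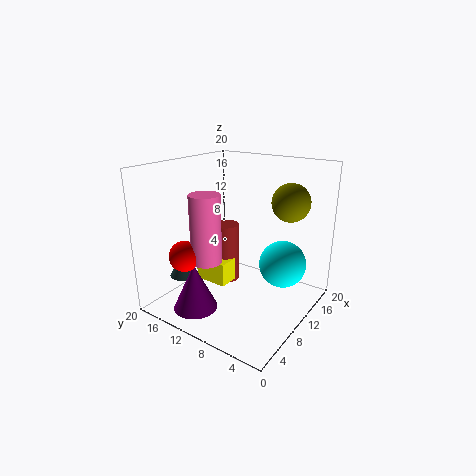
cx_1 = 12.5, cz_1 = 15.5, r_1 = 2.5, cx_2 = 5, cy_2 = 11.5, cz_2 = 8, r_2 = 2, cx_3 = 3, cy_3 = 13.5, cz_3 = 9, cx_4 = 9, cy_4 = 12, cz_4 = 2, w_4 = 3, d_4 = 5, cx_5 = 6.5, cy_5 = 17.5, cz_5 = 3.5, r_5 = 2, cy_6 = 13, h_6 = 6.5, cx_7 = 12.5, cy_7 = 14, cz_7 = 1.5, h_7 = 9, cx_8 = 10, cy_8 = 3, cz_8 = 8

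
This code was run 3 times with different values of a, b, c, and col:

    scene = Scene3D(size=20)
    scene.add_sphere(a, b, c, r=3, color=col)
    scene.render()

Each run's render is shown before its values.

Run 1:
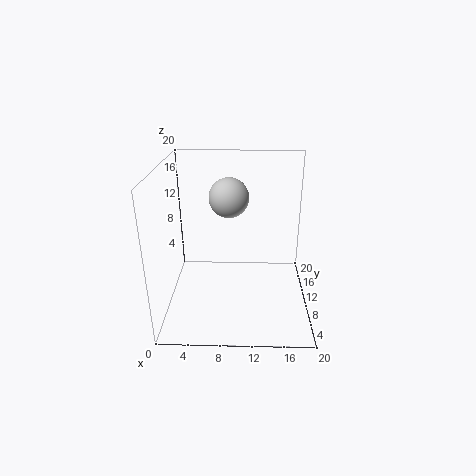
a = 8.5, b = 15.25, c = 14, col = 'lightgray'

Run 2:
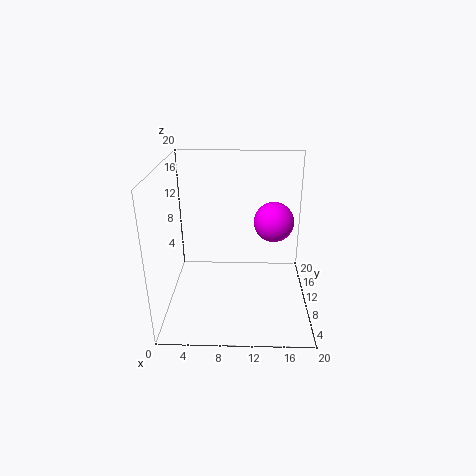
a = 15.25, b = 14.5, c = 10.5, col = 'magenta'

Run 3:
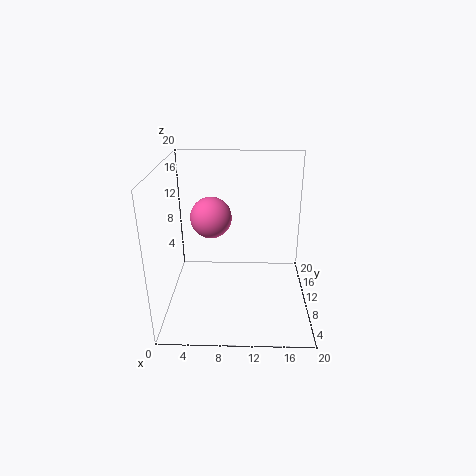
a = 6, b = 13, c = 11.75, col = 'hotpink'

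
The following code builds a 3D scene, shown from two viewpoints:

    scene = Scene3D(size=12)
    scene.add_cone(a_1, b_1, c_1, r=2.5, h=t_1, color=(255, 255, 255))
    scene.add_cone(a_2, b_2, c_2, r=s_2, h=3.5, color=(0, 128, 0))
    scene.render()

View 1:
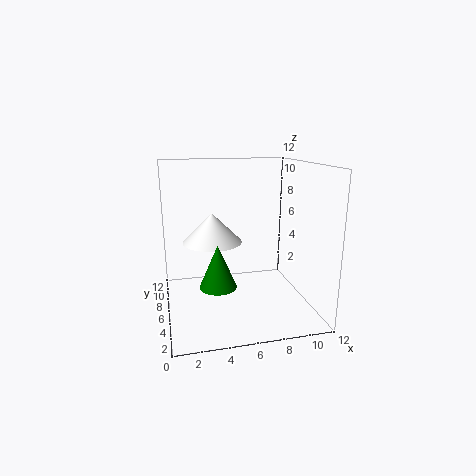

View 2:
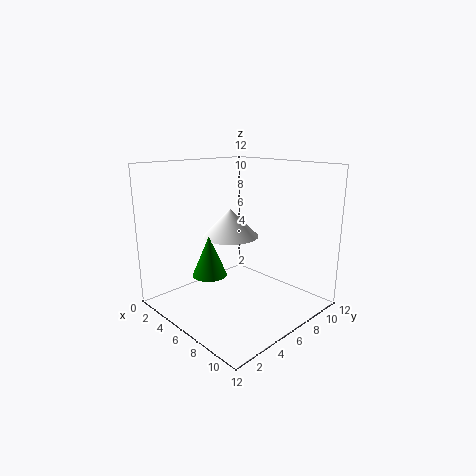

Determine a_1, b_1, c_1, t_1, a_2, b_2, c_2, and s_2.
a_1 = 4
b_1 = 7
c_1 = 5.5
t_1 = 2.5
a_2 = 4
b_2 = 4.5
c_2 = 2.5
s_2 = 1.5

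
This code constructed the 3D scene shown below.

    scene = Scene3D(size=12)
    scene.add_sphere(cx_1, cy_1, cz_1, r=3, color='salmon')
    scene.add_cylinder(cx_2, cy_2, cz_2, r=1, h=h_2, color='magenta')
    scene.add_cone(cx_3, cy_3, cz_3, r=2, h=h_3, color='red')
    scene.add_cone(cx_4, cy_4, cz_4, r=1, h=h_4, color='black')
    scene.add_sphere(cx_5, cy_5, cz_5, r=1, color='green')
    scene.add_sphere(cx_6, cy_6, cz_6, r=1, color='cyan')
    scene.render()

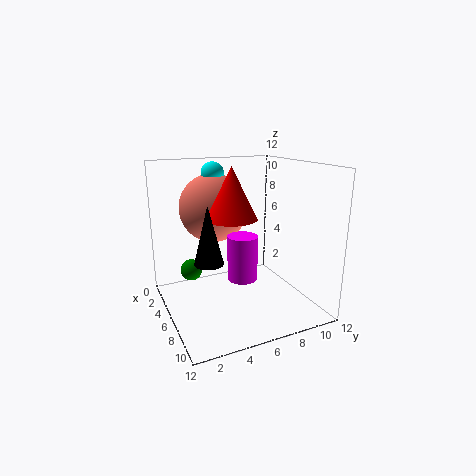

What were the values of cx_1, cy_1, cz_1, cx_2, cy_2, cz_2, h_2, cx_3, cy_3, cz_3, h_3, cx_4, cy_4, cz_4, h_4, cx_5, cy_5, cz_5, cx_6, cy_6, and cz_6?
cx_1 = 3; cy_1 = 5; cz_1 = 8; cx_2 = 11; cy_2 = 4; cz_2 = 5; h_2 = 3; cx_3 = 7; cy_3 = 5; cz_3 = 8; h_3 = 4; cx_4 = 10; cy_4 = 2; cz_4 = 6; h_4 = 4; cx_5 = 2; cy_5 = 3; cz_5 = 2; cx_6 = 3; cy_6 = 5; cz_6 = 11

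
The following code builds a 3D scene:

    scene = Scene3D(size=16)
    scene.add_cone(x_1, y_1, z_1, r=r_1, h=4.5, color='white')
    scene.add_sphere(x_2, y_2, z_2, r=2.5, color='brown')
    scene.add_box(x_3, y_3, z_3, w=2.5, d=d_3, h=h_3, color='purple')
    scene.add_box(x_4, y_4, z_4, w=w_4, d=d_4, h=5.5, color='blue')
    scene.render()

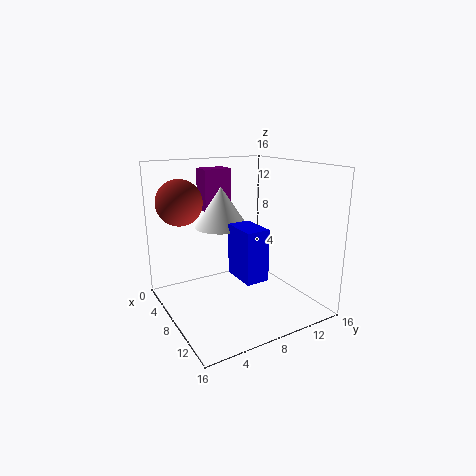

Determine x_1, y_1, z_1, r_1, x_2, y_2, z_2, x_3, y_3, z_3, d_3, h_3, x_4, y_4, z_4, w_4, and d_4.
x_1 = 6, y_1 = 7, z_1 = 9, r_1 = 3, x_2 = 5, y_2 = 2.5, z_2 = 12, x_3 = 0.5, y_3 = 6.5, z_3 = 10, d_3 = 3.5, h_3 = 5, x_4 = 8.5, y_4 = 6.5, z_4 = 4.5, w_4 = 4, d_4 = 2.5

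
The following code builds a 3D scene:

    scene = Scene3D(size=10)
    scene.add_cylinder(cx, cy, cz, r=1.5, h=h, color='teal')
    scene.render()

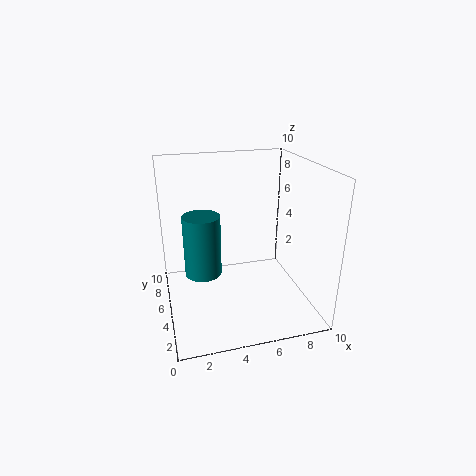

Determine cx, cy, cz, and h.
cx = 3; cy = 8.5; cz = 0.5; h = 5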